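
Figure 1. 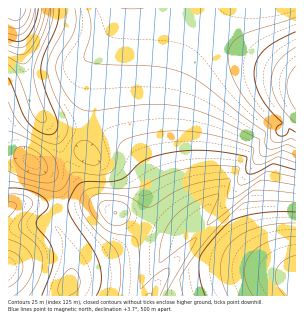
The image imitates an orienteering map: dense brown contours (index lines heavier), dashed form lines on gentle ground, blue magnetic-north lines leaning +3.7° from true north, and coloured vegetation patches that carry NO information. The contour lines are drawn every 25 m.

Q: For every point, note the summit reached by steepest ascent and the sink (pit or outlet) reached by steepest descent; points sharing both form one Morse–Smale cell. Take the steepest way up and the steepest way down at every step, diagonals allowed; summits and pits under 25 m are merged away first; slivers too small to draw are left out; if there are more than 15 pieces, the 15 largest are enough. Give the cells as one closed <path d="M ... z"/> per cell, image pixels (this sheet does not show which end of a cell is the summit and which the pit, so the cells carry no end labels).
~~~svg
<path d="M183 8l-64 0-4 18-7 12-12 15-5 17-2 48-4 22 1 12 9 7 27 4 9 5 11 12 5 14 1 16-4 14 36 15-28 32-16 25 160 0 0-218-72-38z"/><path d="M119 8l-103 0 3 32 11 49 9 24 16 23 9 20 13-4 9 0-1-12 4-22 1-35 3-21 3-9 12-15 7-12z"/><path d="M35 204l-13 0-14 4 0 88 56 0 7-18 1-17-5-17-12-18 3-18z"/><path d="M296 8l-112 0 40 32 72 38z"/><path d="M146 224l-21 22-48 24-4 4-9 22 72 0 16-25 28-32z"/><path d="M15 8l-7 0 0 144 13 3 12 8 9 3 22-10-9-20-16-23-9-24-11-49z"/><path d="M94 204l-36 4-3 18 9 10 6 14 1 28 6-8 9-6 39-18 12-10 7-12-40-17z"/><path d="M84 152l-7 0-13 5 18 31 13 13 15 9 33 13 4-8 1-16-4-14-6-9-14-12-26-4z"/><path d="M12 153l-4 0 0 54 14-3 13 0 23 4 0-17-6-13-26-21z"/><path d="M64 157l-19 8-9 0 10 7 8 10 4 12 0 13 7 1 24-4 15 3-22-19z"/>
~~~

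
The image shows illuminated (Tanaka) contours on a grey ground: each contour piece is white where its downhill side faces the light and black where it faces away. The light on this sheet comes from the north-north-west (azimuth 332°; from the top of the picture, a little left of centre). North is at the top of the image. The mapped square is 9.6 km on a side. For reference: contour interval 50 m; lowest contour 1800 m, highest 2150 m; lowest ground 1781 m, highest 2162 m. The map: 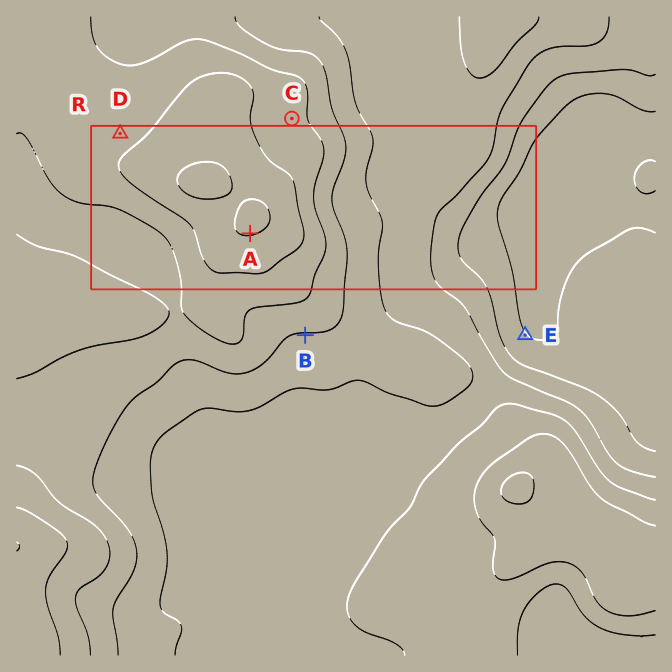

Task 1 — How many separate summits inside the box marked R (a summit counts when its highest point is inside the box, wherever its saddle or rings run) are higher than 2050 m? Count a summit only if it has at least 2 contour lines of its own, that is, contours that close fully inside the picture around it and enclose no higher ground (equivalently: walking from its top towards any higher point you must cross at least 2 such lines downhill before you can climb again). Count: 1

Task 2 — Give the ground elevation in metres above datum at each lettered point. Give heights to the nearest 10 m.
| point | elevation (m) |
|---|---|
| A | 2150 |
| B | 2000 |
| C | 2060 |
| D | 2070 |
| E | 1800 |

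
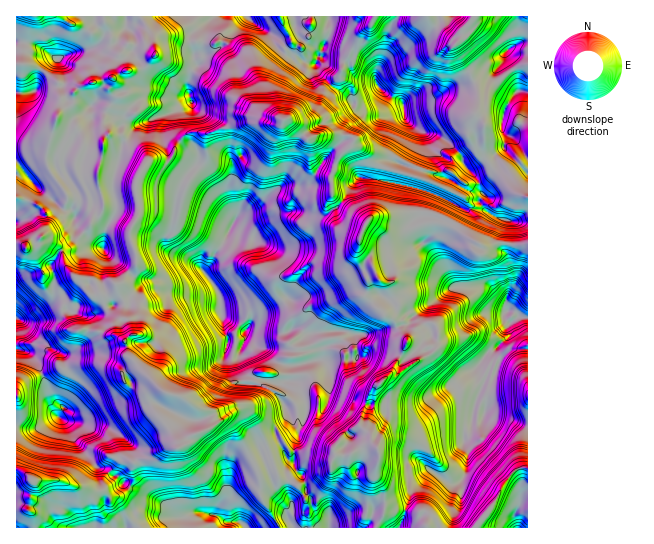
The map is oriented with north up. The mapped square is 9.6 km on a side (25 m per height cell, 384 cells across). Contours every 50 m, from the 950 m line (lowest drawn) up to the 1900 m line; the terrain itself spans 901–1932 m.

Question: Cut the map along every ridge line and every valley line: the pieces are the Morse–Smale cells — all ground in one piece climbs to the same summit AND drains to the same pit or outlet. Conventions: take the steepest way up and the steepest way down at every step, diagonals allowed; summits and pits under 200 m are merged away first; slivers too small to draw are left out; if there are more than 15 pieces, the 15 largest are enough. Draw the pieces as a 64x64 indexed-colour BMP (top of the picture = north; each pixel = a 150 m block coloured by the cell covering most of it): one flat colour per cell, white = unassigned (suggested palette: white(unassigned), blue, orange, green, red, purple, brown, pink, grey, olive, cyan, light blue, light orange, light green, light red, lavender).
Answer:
<image width="64" height="64" href="data:image/bmp;base64,Qk12CAAAAAAAAHYAAAAoAAAAQAAAAEAAAAABAAQAAAAAAAAIAAATCwAAEwsAABAAAAAAAAAA////ALR3HwAOf/8ALKAsACgn1gC9Z5QAS1aMAMJ34wB/f38AIr28AM++FwDox64AeLv/AIrfmACWmP8A1bDFAP/////////wAAAAAAAAmZkAAAAAAAABEbu7u7u7AAAA/////////wAAAJAACZmZmZkAAAAAAAARG7u7u7uwAAAP///////wAAAJmZmZmZmZmQAAAAAAABEbu7u7u7AAAAD///////AAAJmZmZmZmZmZAAAAAAAAERu7u7u7uwAAAP///////wCZmZmZmZmZmZkAAAAAAAARG7u7u7u7AAAA///wAA//mZmZmZmZmZmZmQAAAAAAABERu7u7u7uwAAAAAAAADwAJmZmZmZmZmZmVUCIAAAABEREbsRG7u7sAAAAAAAAHAAmZmZmZmZmZmVVSIiAAEREREREREbu7u7AAAAAAB3dweZmZmZmZmZmZVdIiIgARERERERERu7u7uwAAAAAHd3d3d5mZmZmZmZlV0iIiERERERERERG7u7u7AAAAAHd3d3d3dwmZmZmZlV3SIiIREREREREREbu7u7sAAAAHd3d3d3d3AJmZmZmVXdIiIiERERERERERu7u7uwAAAAd3d3d3d3AAAJmZmVVd0iIiIhEREREREREbu7u7AAAAd3d3d3d3AAAAVZmZVVXdIiIiIRERERERERu7uwAAAAB3d3d3d3AAAABVWZVVVd0iIiIhERERERERG7AAAAAAB3d3d3d3cAAAVVVVVVVV3SIiIiIRERERERERAAAAAAAHd3d3d3dwAFVVVVVVVVXdIiIiIhEREREREREAAAAAAAd3d3d3d3dVVVVVVVVVVdIiIiIiIREREREREQAAAAAAB3d3d3cABVVVVVVV3d3d0iIiIiIiEREREREREAAAAAAAd3d3dwBVVVVVVVXd3d3SIiIiIiIhEREREREAAAAAAAB3d3d3dVVVVVVVVd3d3d0iIiIiIiEREREREQAAAAAAAHd3d3dVVVVVVVVV3d3d3d3d3dIiIhEREREREAAAAAB3d3d3d1VVVVVVVVXd3d3d3d3d0iIiIRERERERAAAAd3d3d3d1VVVVVVVV3d3d3d3d3d0iIiIhEREREREQAAB3d3d3d1VVVVVVVVXd3dIi3SIt0iIiIhERERERERAAB3d3d3d3VVVVVVVVVdIiIiIiIiIiIiIiEREREREREAB3d3d3d3dVVVVVVVVVIiIiIiIiIiIiIhEREREREREQAXd3d3d3dVVVVVVVVVUiIiIiIiIiIiIhERERERERERERd3d3d3d1VVVVVVVVVSIiIiIiIiIiIhERERERERERERF3d3d3cMxVVVVVVVVSIiIiIiIiIiIiEREREREREREREXd3d3cAzMVVVVVVVVIiIiIiIiIiIiIRERERERERERERd3d3fMzMzFVVVVVVIiIiIiIiIiIiIiERERERERERERF3d3fMzMzMxVVVVVgiIiIiIiIiIiIiIREREREREREREXd3d8zMzMzFVVVViIIiIiIiIiIiIiIRERERERERERERd3d3zMzMzMVVVViIgiIiIiIiIiIiIRERERERERERERHMd3zMzEzMVVVViIiIIiIiIiIiIiIhEREREREREe4R4czMzMzETMxVVViIiIgiIiIiIiIiIiERERERERHu7u7uzMzMzERMzFVVVYiIiIIiIiIiIiIiIRERERERHu7u7u7MzMzERETMxVVViIiIiIiCIiIiIiIuERERERHu7u7jM0TMzMRERMzFVVWIiIiIiIiIKIiCIu7u7u4e7u7u4zMzREzEREREzMVVVYiIiIiIiIiIiIiO7u7u7u7u6qozMzNERERERETMxVVViIiIiIiIiIiIiK7u7u7u7uqqqjMzM0RERERERMzFVVWIiIiIiIiIiIiIqu7u7u6qqqqqMzMzREREREREzMVVVViIiIiIiIiIiIqqru6qqqqqqqozMzNERERERETMzFVVVYiIiIiIiIiIiKqqqqqqqqqqozMzM0REREREREzMVVVVWIiIiIiIiIiIqqqqqqqqqqozMzMwRERERERETMwAAFVYiIiIiIiIiIiqqqqqqqqqqjMzMwBERERERERMwAAAVYiIiIiIiIiIiIiqqqqqqqqjMzMwAEREREREREQAAABoiIiIiIiIiIiIiKqqqqqqqjMzMzAARERERERGZmAABmZmiIiIiIiIqqqqqqqqqqMzMzMzMABEREREREZmZgAGZmZmZoiIiIqqqqqqqqqjMzMzMzMwAERERERERmZmZgZmZmZmZmZmZmqqqqqqqqMzMzMzMzAAREREREREZmZmZmZmZmZmZmZmZqqqqqqqMzMzMzMzMABERERERERmZmZmZmZmZmZmZmZmqqozOqozMzMzMzMzAERERERERGZmZmZmZmZmZmZmZmZqozMzMzMzMzMzMzMwREREREREZmZmZmZmZmZmZmZmZmMzMzMzMzMzMzMzMzNERERERERGZmZmZmZmZmZmZmZmADMzMzMzMzMzMzMzM0REREREREREZmZmZmZmZmZmZmYAAzMzMzMzMzMzMzMzRERERERERERGZmZmZmZmZmZmZgADMzMzMzMzMzMzMzNEREREREREREZmZmZmZmZmZmZmAAAzMzMzMzMzMzMzM0REREREREREZmZmZmZmZmZmZmZgADMzMzMzMzMzMzMzRERERERERERmZmZmZmZmZmZmZmAAAzMzMzMzADMzMzNERERERERERGZmZmZmZmZmZmZmYAAAMzMzMzAAMzMzM0REREREREREZmZmZmZmZmZmZmZgAAADMzMzAAADMzMz"/>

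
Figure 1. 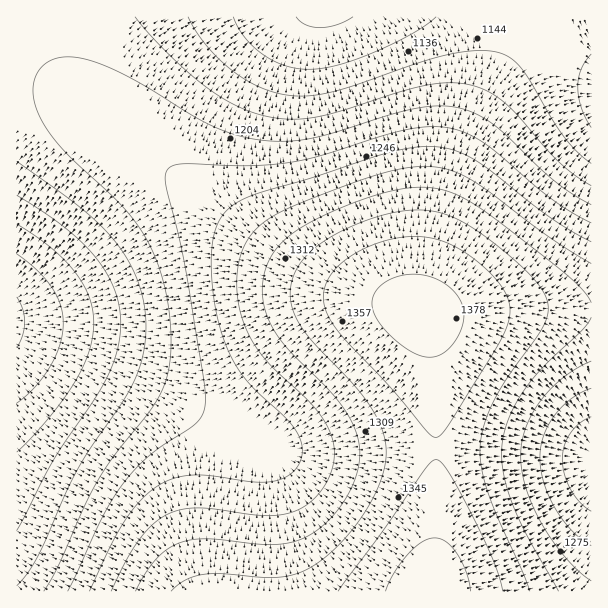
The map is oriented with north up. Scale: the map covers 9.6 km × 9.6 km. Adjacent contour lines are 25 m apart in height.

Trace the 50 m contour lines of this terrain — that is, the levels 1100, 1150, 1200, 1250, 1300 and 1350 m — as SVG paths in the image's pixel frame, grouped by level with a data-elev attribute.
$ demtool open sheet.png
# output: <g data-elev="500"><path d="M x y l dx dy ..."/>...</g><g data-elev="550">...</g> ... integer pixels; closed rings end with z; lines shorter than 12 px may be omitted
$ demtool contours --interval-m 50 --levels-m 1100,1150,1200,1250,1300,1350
<g data-elev="1100"><path d="M17 254l20 16 14 17 9 18 3 18-3 21-10 22-15 21-18 16"/><path d="M353 17l-15 7-18 4-15-4-9-7"/></g><g data-elev="1150"><path d="M17 195l47 32 17 15 14 15 12 16 7 16 5 16 2 18-4 27-10 28-14 23-39 58-37 71"/><path d="M591 163l-15-12-13-16-42-67-9-9-11-6-21-3-28 4-32 8-85 29-24 5-21-1-15-3-15-5-28-16-13-12-13-14-11-15-7-13"/></g><g data-elev="1200"><path d="M591 205l-19-11-18-14-62-56-15-10-16-6-20-2-21 2-27 6-79 24-26 3-25-1-26-5-25-9-21-12-56-34-37-17-17-5-13-1-12 1-10 5-8 9-5 12 1 15 5 15 8 15 13 17 60 58 14 17 11 16 11 23 8 25 5 29 2 28-3 29-8 24-10 16-34 43-17 25-15 28-26 60-14 24"/></g><g data-elev="1250"><path d="M591 546l-10-7-9-8-17-23-11-25-4-25 3-21 11-21 18-18 19-10"/><path d="M591 242l-42-25-73-57-20-9-18-4-24 0-28 6-74 25-54 15-24 11-9 8-6 9-4 10-3 12-1 18 1 21 7 41 9 28 13 23 14 16 31 29 11 13 5 15-2 14-4 7-6 6-8 5-9 2-19 1-42-6-18-1-18 3-17 7-18 15-16 21-14 24-22 46"/></g><g data-elev="1300"><path d="M559 591l-31-54-15-33-10-31-1-15 0-14 7-27 16-28 20-24 38-36 8-12"/><path d="M591 303l-7-12-14-13-70-56-32-21-25-11-14-2-13-1-32 6-45 16-39 19-19 15-12 18-6 21 1 23 6 18 11 17 12 14 40 41 12 15 7 13 6 15 2 15-2 17-6 16-9 17-11 14-14 12-13 9-14 4-16 3-18-1-48-5-15 0-12 3-14 7-11 9-11 15-11 18"/></g><g data-elev="1350"><path d="M503 591l-9-28-20-44-25-47-8-10-4-2-5 1-7 8-41 61-46 61"/><path d="M433 437l4 0 3-1 7-9 51-82 11-24 1-9-1-9-5-13-11-14-16-15-19-13-15-7-15-4-17-1-16 2-17 5-15 6-13 8-11 8-8 10-5 9-3 10 1 11 5 13 12 17 47 49 37 45z"/></g>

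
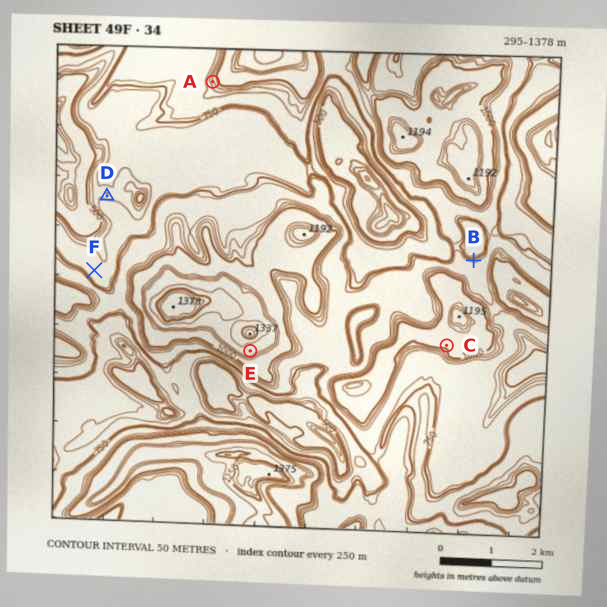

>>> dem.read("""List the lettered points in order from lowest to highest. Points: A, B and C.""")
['B', 'A', 'C']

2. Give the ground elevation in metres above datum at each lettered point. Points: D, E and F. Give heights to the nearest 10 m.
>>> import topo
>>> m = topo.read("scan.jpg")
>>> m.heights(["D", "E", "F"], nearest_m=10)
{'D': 620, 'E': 1190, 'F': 660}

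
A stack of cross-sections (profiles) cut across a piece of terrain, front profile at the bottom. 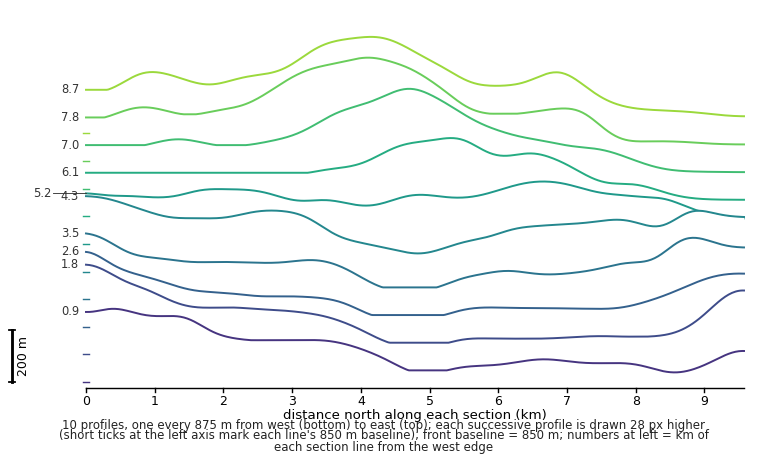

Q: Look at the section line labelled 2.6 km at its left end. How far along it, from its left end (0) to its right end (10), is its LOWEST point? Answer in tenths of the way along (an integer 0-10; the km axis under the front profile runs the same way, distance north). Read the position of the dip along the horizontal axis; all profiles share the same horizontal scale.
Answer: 5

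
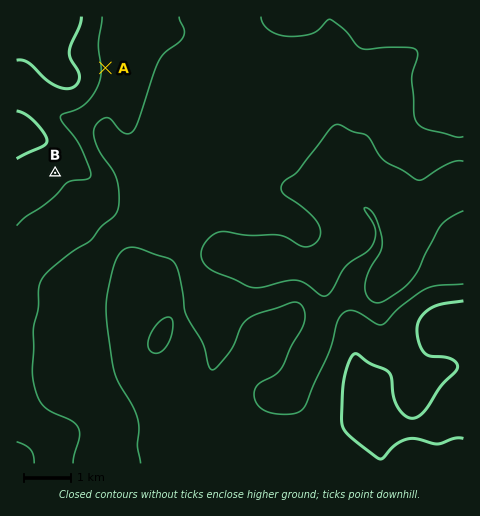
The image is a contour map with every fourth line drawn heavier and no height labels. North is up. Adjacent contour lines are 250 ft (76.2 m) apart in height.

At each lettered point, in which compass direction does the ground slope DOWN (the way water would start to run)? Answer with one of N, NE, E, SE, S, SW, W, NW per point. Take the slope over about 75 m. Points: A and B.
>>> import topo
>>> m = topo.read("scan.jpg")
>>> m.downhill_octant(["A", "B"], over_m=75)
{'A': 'E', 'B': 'SE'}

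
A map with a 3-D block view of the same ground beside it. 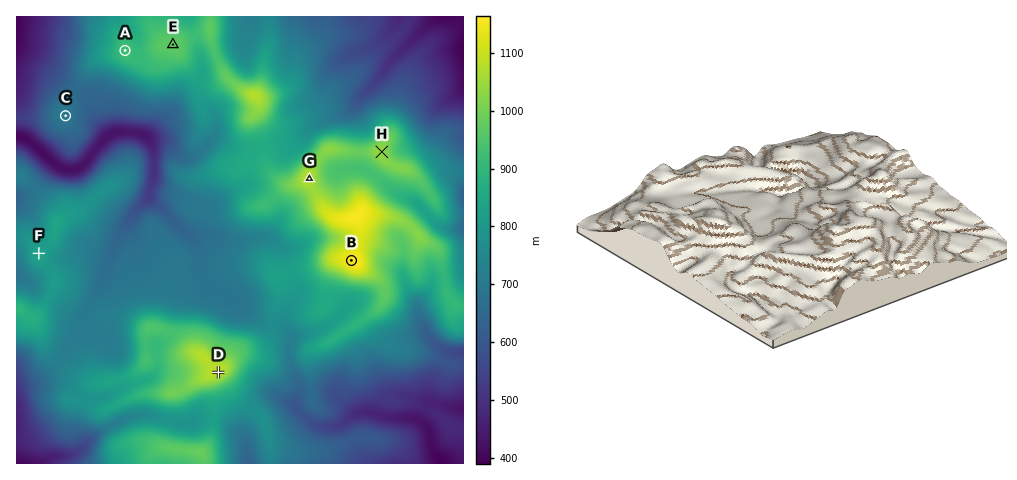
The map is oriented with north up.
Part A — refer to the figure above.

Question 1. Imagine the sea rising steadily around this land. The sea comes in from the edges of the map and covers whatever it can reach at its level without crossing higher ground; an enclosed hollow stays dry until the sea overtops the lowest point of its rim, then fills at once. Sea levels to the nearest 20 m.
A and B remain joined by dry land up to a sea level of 860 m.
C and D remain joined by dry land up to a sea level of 660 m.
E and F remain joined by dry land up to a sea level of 720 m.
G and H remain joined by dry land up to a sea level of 980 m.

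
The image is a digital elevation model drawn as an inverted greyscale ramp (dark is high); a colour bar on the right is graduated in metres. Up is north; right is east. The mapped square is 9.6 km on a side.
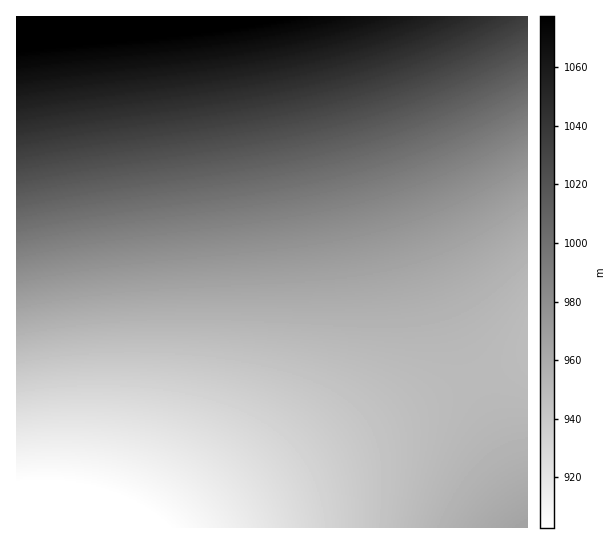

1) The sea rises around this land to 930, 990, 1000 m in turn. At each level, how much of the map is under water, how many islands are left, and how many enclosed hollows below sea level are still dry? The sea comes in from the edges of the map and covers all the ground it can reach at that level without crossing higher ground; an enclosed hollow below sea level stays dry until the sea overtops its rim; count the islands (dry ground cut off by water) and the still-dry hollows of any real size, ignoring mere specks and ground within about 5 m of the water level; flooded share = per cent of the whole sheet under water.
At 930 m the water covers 13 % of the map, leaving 0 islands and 0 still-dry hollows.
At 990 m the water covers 63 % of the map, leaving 0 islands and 0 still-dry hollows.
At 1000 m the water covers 68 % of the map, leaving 0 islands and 0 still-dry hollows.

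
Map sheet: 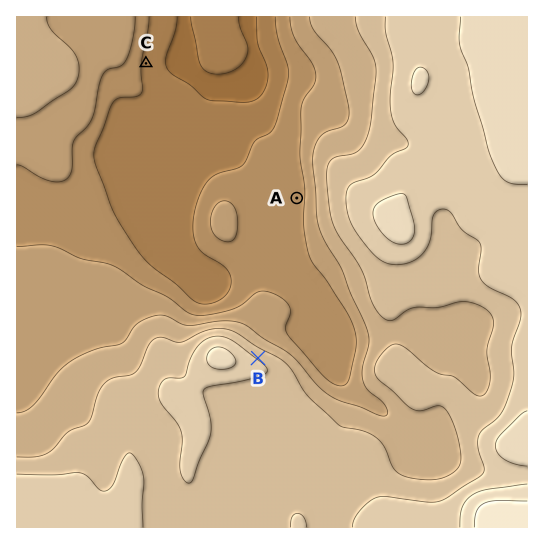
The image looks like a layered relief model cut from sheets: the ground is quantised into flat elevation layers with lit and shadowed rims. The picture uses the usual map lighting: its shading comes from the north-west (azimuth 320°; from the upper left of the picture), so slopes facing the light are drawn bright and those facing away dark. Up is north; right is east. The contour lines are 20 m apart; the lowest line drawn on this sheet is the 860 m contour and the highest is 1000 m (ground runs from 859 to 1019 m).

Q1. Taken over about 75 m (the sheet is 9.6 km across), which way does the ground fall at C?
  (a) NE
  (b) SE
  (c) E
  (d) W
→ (c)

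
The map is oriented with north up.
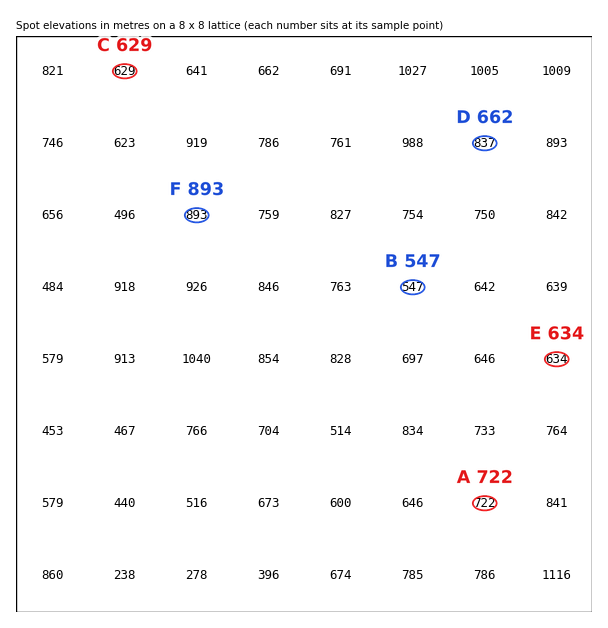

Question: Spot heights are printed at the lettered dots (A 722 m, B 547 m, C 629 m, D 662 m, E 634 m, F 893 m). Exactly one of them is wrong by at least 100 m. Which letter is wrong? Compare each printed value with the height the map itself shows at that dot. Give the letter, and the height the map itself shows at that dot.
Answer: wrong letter D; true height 837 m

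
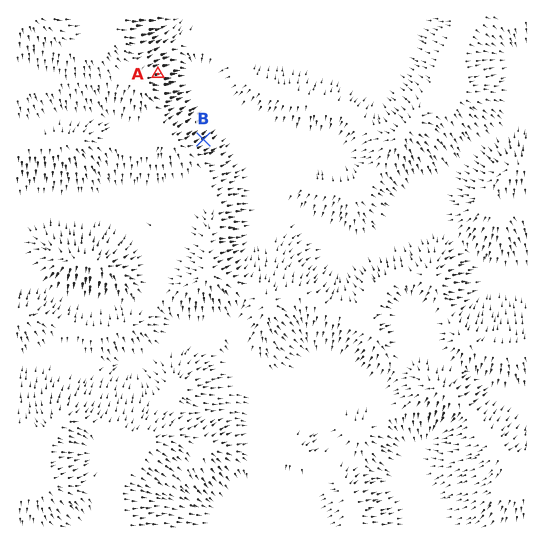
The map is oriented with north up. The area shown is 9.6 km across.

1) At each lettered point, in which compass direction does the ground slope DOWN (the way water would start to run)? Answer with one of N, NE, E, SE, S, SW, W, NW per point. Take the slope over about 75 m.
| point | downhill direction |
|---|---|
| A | E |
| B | NE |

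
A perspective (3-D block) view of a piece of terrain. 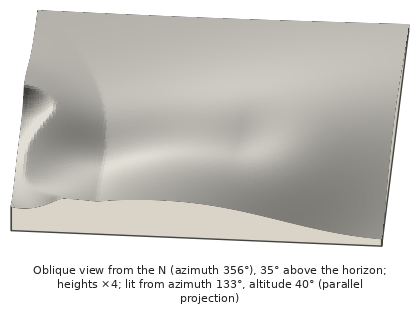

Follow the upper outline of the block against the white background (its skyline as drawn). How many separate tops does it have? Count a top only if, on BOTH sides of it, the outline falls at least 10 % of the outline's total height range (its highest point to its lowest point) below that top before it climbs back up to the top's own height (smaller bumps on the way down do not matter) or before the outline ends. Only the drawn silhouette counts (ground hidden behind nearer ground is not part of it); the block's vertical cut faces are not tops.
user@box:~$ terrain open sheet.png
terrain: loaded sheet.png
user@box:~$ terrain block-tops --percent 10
0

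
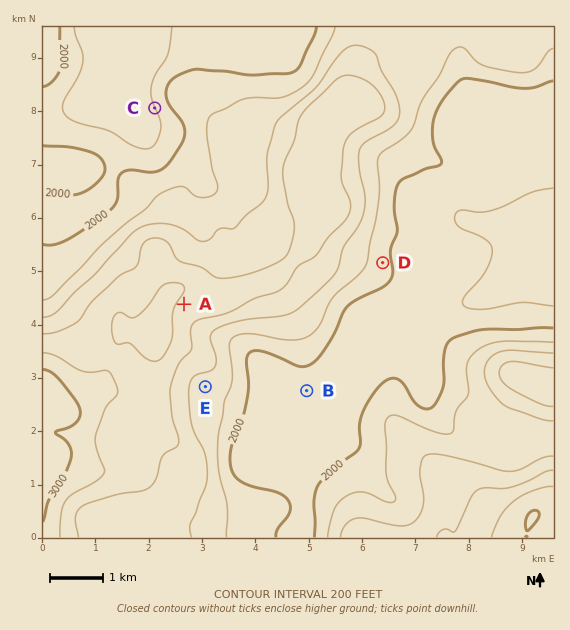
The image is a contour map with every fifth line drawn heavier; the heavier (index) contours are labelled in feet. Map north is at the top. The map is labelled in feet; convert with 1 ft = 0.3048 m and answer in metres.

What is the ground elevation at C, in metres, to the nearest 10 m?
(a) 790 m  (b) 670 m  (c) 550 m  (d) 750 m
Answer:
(c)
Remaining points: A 840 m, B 570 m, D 630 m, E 700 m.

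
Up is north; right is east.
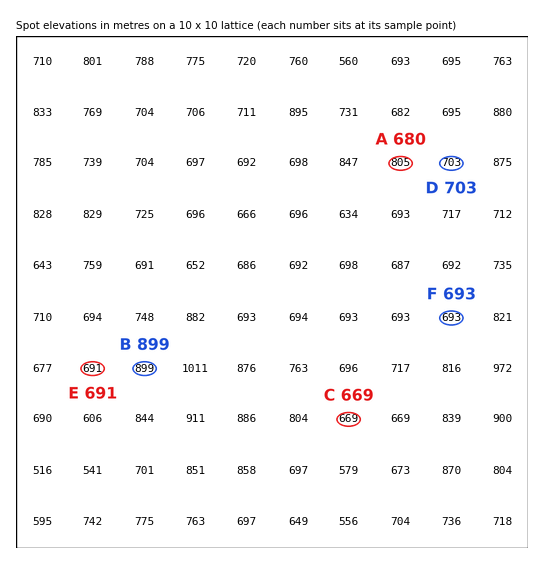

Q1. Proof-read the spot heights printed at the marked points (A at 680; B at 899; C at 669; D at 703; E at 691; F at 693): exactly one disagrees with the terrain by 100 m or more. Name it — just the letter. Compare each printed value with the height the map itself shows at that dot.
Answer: A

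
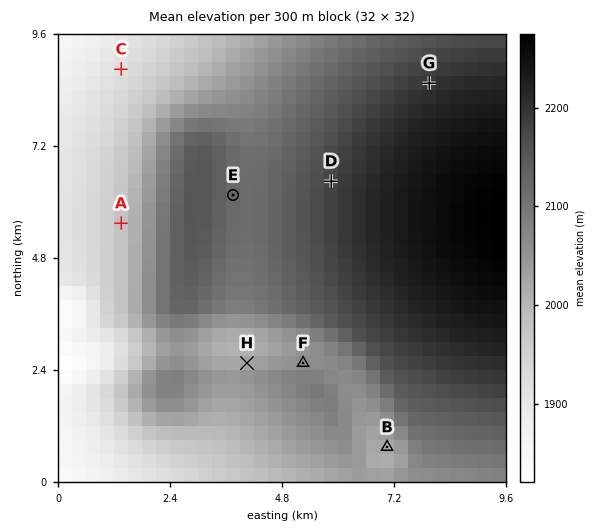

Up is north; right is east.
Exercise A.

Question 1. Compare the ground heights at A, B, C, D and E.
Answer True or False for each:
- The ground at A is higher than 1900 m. True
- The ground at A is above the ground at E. False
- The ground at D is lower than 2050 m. False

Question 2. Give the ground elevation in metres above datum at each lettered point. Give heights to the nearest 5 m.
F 2060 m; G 2195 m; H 2025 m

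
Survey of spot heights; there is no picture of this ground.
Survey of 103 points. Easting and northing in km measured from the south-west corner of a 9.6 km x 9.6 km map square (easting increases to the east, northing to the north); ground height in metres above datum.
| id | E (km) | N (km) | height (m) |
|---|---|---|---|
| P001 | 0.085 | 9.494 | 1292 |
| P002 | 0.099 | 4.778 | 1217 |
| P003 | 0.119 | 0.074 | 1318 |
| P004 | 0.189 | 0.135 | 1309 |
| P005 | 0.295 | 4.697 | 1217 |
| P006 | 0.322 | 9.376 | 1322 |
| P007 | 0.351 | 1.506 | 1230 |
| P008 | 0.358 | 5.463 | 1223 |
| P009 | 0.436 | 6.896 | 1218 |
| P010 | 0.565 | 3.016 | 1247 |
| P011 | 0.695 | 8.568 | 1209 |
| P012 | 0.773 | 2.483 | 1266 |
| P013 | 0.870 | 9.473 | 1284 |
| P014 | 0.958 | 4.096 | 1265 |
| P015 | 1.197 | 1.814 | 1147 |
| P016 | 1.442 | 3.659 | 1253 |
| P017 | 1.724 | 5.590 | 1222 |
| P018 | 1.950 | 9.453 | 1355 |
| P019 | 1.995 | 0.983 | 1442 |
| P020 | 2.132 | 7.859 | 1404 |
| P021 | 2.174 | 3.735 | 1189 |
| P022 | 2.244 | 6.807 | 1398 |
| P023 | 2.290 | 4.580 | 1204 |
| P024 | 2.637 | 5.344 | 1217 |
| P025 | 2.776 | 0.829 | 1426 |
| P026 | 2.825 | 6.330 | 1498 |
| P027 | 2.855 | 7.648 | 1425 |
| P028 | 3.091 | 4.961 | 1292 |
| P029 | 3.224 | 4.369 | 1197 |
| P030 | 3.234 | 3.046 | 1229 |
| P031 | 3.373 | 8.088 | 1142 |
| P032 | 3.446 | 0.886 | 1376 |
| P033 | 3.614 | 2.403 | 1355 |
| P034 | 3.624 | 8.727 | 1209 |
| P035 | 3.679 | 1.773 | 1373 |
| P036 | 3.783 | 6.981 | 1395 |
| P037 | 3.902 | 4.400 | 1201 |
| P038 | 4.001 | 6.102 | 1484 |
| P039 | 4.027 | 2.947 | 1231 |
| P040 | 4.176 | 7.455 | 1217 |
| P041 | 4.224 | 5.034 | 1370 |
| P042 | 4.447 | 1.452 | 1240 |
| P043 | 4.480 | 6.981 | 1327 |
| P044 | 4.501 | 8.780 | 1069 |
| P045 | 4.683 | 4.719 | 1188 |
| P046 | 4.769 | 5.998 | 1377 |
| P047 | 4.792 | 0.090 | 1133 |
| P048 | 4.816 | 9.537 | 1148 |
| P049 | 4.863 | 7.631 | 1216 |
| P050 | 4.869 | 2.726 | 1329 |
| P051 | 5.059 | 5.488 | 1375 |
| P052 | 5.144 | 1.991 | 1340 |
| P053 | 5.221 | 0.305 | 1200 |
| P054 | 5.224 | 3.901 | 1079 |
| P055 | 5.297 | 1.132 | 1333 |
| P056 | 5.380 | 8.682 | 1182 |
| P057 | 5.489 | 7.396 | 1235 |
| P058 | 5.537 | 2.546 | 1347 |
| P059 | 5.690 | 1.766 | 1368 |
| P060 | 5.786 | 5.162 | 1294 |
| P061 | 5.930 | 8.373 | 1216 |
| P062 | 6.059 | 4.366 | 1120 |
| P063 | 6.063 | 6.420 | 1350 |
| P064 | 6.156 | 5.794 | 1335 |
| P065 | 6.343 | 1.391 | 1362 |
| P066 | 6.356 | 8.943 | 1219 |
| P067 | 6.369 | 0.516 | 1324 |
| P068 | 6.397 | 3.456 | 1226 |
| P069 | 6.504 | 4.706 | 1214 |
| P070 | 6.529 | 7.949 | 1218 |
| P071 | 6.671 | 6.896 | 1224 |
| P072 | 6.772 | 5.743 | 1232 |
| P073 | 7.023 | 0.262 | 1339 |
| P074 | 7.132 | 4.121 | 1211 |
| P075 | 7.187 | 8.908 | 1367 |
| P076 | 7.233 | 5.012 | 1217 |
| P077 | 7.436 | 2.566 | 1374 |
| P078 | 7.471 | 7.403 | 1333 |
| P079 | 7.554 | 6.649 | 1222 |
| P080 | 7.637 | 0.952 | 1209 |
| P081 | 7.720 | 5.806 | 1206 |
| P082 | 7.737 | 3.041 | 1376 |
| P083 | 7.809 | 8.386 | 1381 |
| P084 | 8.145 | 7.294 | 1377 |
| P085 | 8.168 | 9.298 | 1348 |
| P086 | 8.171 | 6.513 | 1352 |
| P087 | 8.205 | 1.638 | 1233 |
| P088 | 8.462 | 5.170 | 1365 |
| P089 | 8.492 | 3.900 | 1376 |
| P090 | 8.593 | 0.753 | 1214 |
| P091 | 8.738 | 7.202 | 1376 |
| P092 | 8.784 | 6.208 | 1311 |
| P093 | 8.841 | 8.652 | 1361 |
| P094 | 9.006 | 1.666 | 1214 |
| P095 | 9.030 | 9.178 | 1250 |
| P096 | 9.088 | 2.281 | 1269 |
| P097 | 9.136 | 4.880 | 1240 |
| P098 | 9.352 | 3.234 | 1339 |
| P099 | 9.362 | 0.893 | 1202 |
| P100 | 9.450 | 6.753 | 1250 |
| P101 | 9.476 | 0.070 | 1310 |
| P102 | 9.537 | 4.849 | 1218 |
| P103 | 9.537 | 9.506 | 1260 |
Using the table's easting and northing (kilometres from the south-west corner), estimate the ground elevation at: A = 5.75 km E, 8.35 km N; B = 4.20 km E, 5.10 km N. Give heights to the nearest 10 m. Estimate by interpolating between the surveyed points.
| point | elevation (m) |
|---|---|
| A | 1210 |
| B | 1380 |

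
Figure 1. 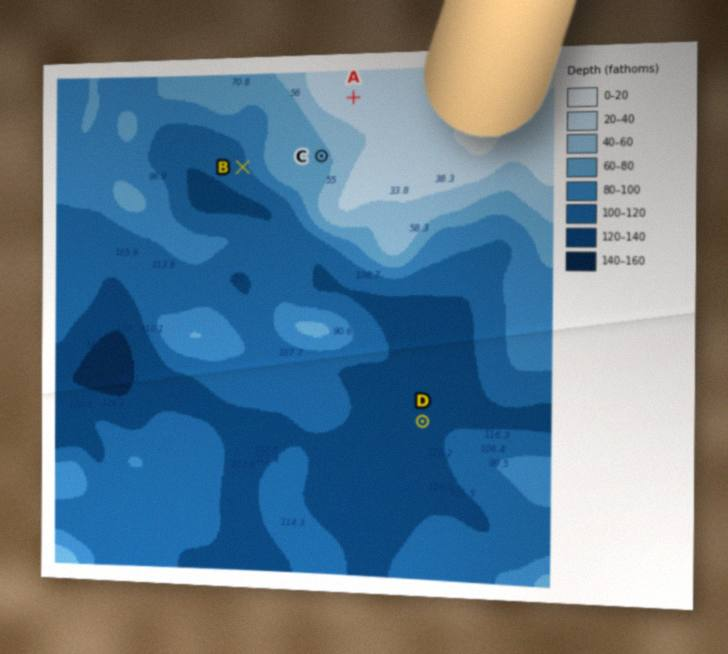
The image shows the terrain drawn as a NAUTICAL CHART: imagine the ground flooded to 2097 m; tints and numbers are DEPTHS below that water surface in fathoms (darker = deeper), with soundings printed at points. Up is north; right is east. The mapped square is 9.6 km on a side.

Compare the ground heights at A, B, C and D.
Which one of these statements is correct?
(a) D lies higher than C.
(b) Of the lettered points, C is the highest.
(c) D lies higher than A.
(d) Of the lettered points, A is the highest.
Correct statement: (d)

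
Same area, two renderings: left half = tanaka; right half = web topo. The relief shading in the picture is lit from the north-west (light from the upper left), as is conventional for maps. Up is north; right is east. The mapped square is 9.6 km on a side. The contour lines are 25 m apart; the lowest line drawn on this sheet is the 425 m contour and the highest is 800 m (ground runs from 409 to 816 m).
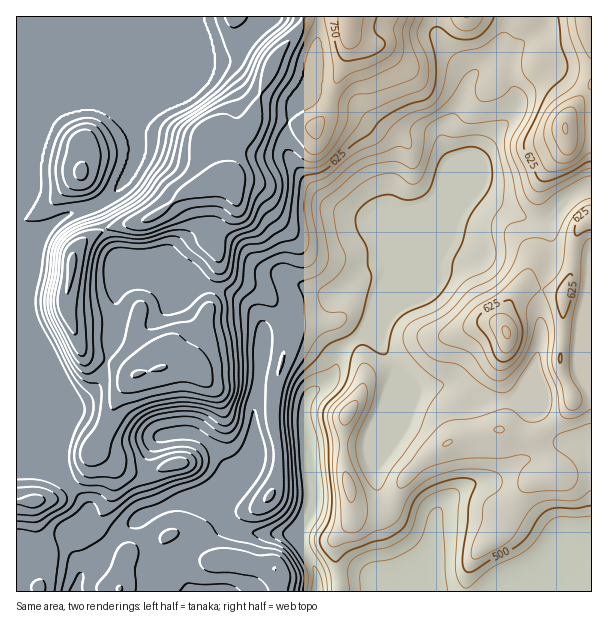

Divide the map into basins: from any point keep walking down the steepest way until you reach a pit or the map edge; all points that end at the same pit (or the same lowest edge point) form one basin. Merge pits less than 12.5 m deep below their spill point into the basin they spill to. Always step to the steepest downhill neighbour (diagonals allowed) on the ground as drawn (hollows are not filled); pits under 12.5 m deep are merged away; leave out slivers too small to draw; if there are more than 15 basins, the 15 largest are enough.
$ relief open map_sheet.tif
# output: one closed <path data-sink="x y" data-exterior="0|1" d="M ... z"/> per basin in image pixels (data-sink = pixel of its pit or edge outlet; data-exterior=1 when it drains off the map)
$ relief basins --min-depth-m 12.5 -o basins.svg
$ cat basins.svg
<path data-sink="317 591" data-exterior="1" d="M591 16l-575 1 1 575 21-1 8-27 0-15 4-3 15-6 10-2 17-10 9 4 25 24 12 0 17 4 8-20 11-6 6 2 20 20 9 4 28 0 14 5 22 3 5 10 1 14 60 0-5-49 2-4 13-14 3-6 0-9 8 2 27-1 4-4 12-27 11-12 15-14 26-15 36-9 13 0 32 9 8 11 10 25 38-5z"/><path data-sink="428 591" data-exterior="1" d="M504 430l-13 0-32 8-30 16-26 26-12 27-4 4-27 1-7-2-1 9-3 6-13 14-2 4 6 48 125 1 1-14 6-18 6-9 20-17 10-24 12-18 11-11 22-5-1-11-16-26z"/><path data-sink="557 591" data-exterior="1" d="M591 470l-37 5-23 6-11 11-12 18-10 24-13 10-13 16-6 18 0 13 125 1z"/><path data-sink="221 591" data-exterior="1" d="M174 534l-11 6-8 20-17-4-12 1-5 19-1 16 158-1 0-13-5-10-22-3-14-5-28 0-9-4-20-20z"/><path data-sink="75 591" data-exterior="1" d="M95 528l-20 10-19 4-10 7 0 15-8 23 1 5 81-1 6-37z"/>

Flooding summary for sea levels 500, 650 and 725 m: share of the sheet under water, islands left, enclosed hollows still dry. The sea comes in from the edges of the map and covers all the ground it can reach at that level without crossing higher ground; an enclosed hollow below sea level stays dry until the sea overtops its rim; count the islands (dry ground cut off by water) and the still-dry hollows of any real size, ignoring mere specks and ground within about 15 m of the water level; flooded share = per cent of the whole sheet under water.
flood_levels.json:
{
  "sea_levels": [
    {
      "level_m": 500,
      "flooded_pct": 13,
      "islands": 0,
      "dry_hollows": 0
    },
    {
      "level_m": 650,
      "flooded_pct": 74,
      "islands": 2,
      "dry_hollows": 0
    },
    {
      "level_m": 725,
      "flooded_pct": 91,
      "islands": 1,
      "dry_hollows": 0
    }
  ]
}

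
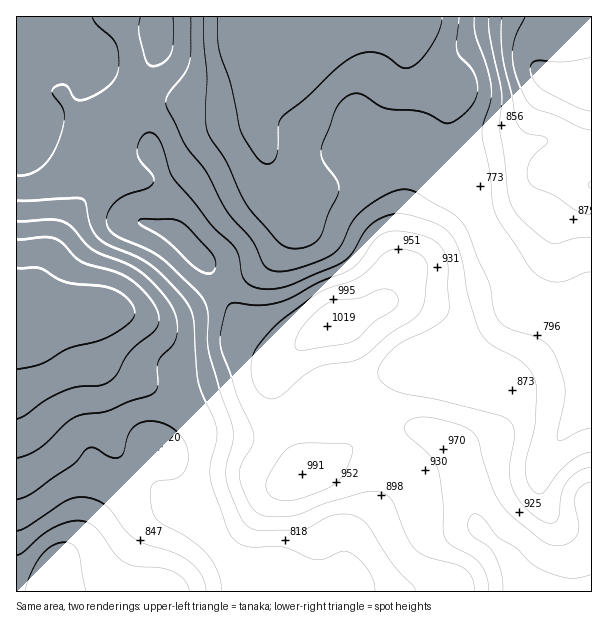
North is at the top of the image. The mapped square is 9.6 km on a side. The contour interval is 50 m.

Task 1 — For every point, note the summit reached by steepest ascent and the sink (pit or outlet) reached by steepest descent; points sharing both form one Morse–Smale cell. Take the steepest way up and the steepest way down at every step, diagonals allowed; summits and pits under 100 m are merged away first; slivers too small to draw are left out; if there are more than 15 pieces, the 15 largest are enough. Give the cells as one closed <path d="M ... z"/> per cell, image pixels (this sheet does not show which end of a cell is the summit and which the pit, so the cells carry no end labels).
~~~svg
<path d="M159 16l-143 1 0 318 14-3 12-8 20-6 27-4 11 37 13 16 60 31 19 16 8 14 4 12-5 31 3 33 26 62 3 26 294 0-19-37-28-27-10-40-14-36 1-4 25-8 16-11 6-9 6-16 3-15-3-8-31-21-33-42-21-12-16-5-20 0-28 13-23 6-28 18-21 20-11 0-26-17-42-75-28-30-12-9-2-41-4-15-12-22 0-11-14-48 2-16 19-20 3-6z"/><path d="M395 16l-234 0-1 32-3 6-19 20-2 16 14 48 0 11 12 22 4 15 2 41 12 9 28 30 42 75 13 9 18 10 6-2 21-20 22-14 29-10 28-13 20 0 12 3 25 14 28 36 31 22 5 5 3 8-6 24-9 16-16 11-26 9 14 39 10 40 28 27 21 37 64 0 1-292-13 0-27 6-12-4-20-12-27-42-45-93-4-18 6-32 0-16-22-10-13-11-5-9-4-32z"/><path d="M89 314l-11 0-27 6-9 4-12 8-14 4 0 255 214 1 0-16-2-10-26-62-3-33 5-31-5-15-7-11-15-12-64-35-13-16z"/><path d="M591 16l-195 1 10 10 4 32 5 9 13 11 22 10 0 16-6 36 12 32 7 10 30 65 31 46 16 8 12 4 40-7z"/>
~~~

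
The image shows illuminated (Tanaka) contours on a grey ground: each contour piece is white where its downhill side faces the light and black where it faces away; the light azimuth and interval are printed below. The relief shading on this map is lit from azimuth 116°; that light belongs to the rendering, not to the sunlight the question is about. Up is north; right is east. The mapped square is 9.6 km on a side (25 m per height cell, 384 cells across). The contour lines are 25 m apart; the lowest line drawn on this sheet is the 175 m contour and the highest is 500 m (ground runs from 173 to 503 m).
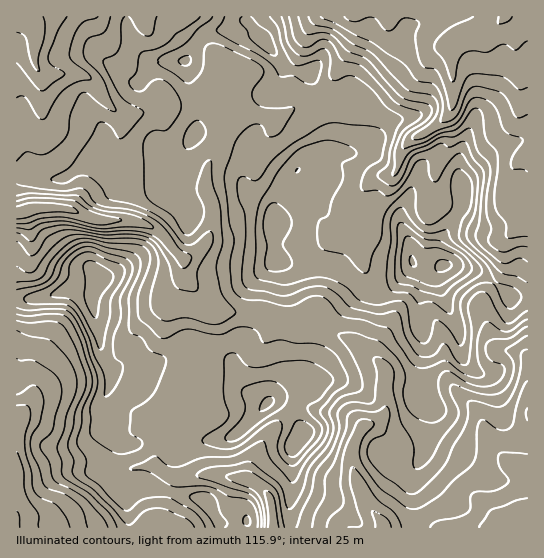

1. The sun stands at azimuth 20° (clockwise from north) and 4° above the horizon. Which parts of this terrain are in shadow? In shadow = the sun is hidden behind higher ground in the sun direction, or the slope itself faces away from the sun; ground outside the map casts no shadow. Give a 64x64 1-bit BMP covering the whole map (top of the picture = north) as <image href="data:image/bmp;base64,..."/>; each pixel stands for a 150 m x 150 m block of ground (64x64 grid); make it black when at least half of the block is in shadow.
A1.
<image width="64" height="64" href="data:image/bmp;base64,Qk0+AgAAAAAAAD4AAAAoAAAAQAAAAEAAAAABAAEAAAAAAAACAAATCwAAEwsAAAIAAAAAAAAA////AAAAAAD//f+BwA+AAP/9/wHAH8IA//3/AcAfwAD/+f4DwD/AEP/wgAPAP8Ag/+AA/8A/gAD/wAP/4D8AAPIMH//8PgAA/78T/Pw4AAf//wH+/mAAB8BwAP4MYAAA+CAADwB4wGD+AAAHgH/g4P4AAAOAf/Hw/wAAAYH/4fD/gAAAB/+D+P+AAAAB/4f4/8AAAADfz/j/4AAAAB/v4P/gAAAAH/+A/+AAAAAf/wD/4AAAAD//Hv/AAAAAf+Y//8AAAAD/7j//wAAAB//+P//AAA////4//4AAP////D//gAA////8/D8AAD//+//4AAAAP//D//AAAAAP/4P/4AAAAAP/AefAAAAAAYABgAAAABwAAAAAAAAAHAAAAAAAAAA+AAAAAAAAAHxBAAMAAAA/+GAAAAAA///wQAAAAAD//+BAAAAAAP//4GAAAAAA/8AAQAAAAAD/wAAAAAAAAACAAAAAAAAAAAAAAAAMAAAAAAAAAAwAAAAAAAAAAAAAAAAAAAAAAAAAAAAAAADAAAAAAAAAAOAAAAAAAAAAcAAADgAAAAAAAAAfcAIAAAAAAB94ABAAAAAAPngAGAAAAAB4eB4YAAAAD/B8PwAAAAAf4Hh/gAAAAAHAAP+AAAAAAAAA/wAAAAAAAAD8AAAAAAAAAPAAAAAAAAAAAAAAA8AAAAAAAAAAAA=="/>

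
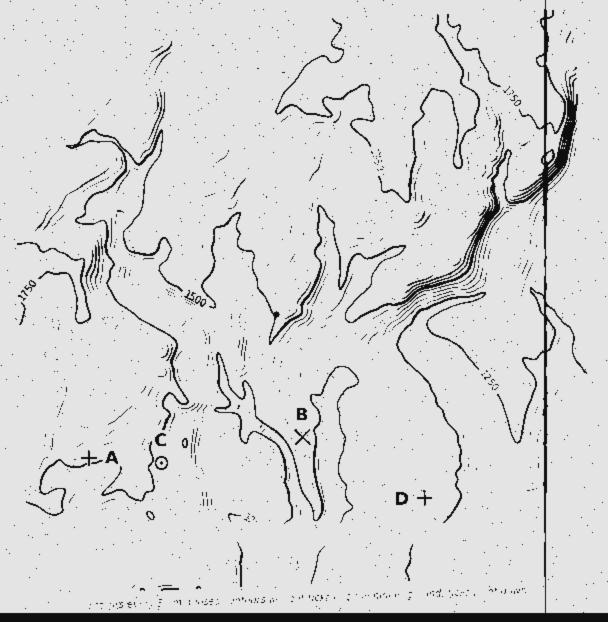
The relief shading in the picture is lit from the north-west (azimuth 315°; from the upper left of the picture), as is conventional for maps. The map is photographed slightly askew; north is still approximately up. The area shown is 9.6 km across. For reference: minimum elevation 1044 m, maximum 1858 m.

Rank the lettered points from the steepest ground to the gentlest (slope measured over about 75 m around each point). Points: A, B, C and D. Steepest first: B A C D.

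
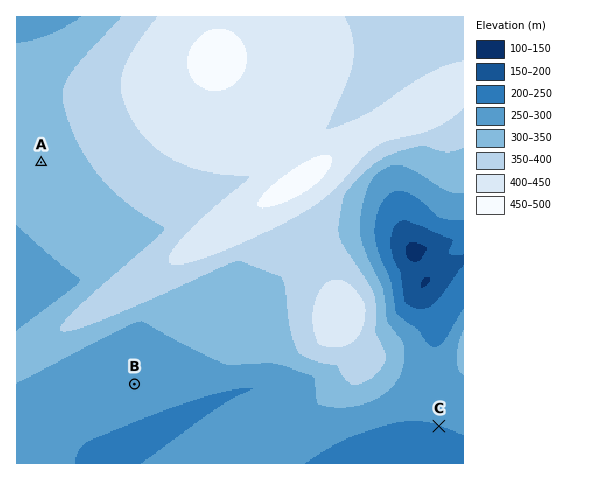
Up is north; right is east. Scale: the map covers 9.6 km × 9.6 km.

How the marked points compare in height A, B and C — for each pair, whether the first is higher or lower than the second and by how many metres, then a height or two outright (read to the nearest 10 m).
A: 70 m higher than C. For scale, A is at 320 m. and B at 280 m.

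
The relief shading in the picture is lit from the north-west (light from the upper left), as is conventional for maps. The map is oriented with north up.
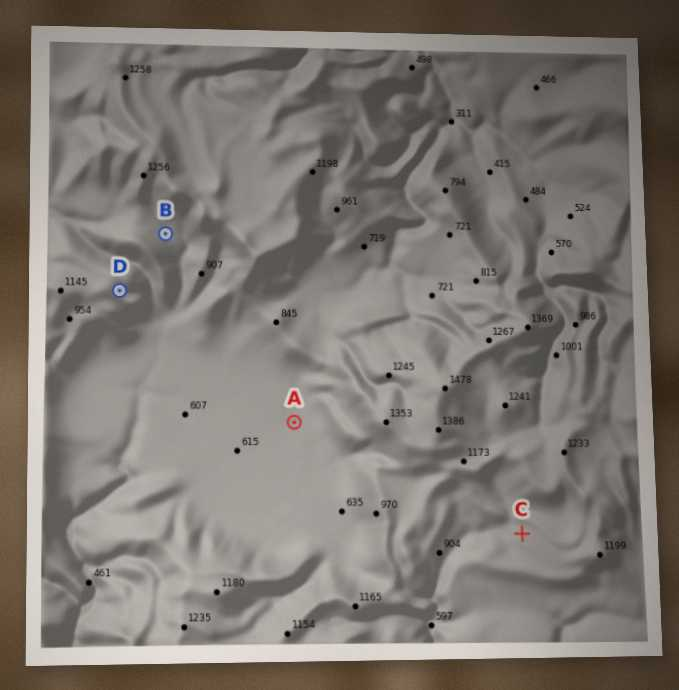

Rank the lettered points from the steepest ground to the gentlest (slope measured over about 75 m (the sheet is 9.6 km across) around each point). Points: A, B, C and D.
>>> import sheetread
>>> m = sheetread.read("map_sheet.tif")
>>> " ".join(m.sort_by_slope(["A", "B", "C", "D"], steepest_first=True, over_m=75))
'D B C A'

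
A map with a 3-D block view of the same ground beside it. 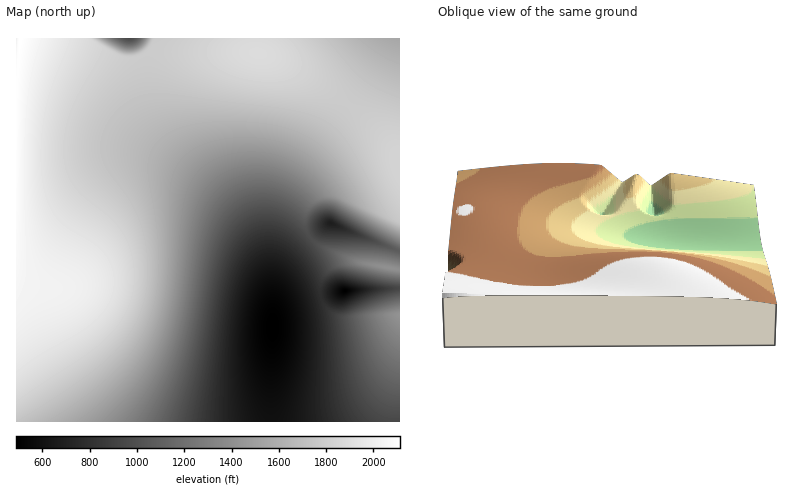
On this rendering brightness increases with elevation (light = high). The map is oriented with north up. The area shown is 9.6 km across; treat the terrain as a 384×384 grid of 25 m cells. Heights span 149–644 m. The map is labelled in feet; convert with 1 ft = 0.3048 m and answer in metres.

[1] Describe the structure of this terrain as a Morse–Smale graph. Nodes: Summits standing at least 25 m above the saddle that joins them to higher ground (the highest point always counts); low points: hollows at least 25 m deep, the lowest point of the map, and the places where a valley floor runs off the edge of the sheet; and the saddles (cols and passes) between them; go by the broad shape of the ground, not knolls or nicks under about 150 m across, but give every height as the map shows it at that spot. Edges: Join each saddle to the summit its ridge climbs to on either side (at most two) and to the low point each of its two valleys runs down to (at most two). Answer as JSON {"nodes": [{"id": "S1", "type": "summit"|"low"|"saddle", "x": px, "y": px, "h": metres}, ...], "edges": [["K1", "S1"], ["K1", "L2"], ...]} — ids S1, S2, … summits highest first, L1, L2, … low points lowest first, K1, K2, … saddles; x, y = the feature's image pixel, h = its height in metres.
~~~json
{"nodes": [
{"id": "S1", "type": "summit", "x": 20, "y": 40, "h": 644},
{"id": "S2", "type": "summit", "x": 258, "y": 54, "h": 575},
{"id": "S3", "type": "summit", "x": 400, "y": 316, "h": 434},
{"id": "S4", "type": "summit", "x": 390, "y": 268, "h": 428},
{"id": "L1", "type": "low", "x": 272, "y": 326, "h": 149},
{"id": "L2", "type": "low", "x": 344, "y": 290, "h": 150},
{"id": "L3", "type": "low", "x": 330, "y": 224, "h": 207},
{"id": "L4", "type": "low", "x": 128, "y": 38, "h": 293},
{"id": "L5", "type": "low", "x": 398, "y": 38, "h": 473},
{"id": "K1", "type": "saddle", "x": 142, "y": 58, "h": 543},
{"id": "K2", "type": "saddle", "x": 348, "y": 104, "h": 542},
{"id": "K3", "type": "saddle", "x": 312, "y": 238, "h": 298},
{"id": "K4", "type": "saddle", "x": 320, "y": 298, "h": 239}],
"edges": [["K1", "S1"], ["K1", "S2"], ["K1", "L1"], ["K1", "L4"], ["K2", "S1"], ["K2", "S2"], ["K2", "L1"], ["K2", "L5"], ["K3", "S1"], ["K3", "S4"], ["K3", "L1"], ["K3", "L3"], ["K4", "S3"], ["K4", "S4"], ["K4", "L1"], ["K4", "L2"]]}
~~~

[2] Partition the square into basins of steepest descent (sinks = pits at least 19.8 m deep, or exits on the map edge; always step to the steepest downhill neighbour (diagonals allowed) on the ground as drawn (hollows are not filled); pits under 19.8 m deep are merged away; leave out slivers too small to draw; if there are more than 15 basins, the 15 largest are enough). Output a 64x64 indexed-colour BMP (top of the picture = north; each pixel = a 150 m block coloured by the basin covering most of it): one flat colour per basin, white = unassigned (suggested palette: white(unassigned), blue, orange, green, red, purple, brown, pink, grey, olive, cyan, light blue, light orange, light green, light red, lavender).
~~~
<image width="64" height="64" href="data:image/bmp;base64,Qk12CAAAAAAAAHYAAAAoAAAAQAAAAEAAAAABAAQAAAAAAAAIAAATCwAAEwsAABAAAAAAAAAA////ALR3HwAOf/8ALKAsACgn1gC9Z5QAS1aMAMJ34wB/f38AIr28AM++FwDox64AeLv/AIrfmACWmP8A1bDFABERERERERERERERERERERERERERERERERERERERERERERERERERERERERERERERERERERERERERERERERERERERERERERERERERERERERERERERERERERERERERERERERERERERERERERERERERERERERERERERERERERERERERERERERERERERERERERERERERERERERERERERERERERERERERERERERERERERERERERERERERERERERERERERERERERERERERERERERERERERERERERERERERERERERERERERERERERERERERERERERERERERERERERERERERERERERERERERERERERERERERERERERERERERERERERERERERERERERERERERERERERERERERERERERERERERERERERERERERERERERERERERERERERERERERERERERERERERERERERERERERERERERERERERERERERERERERERERERERERERERERERERERERERERERERERERERERERERERERERERERERERERERERERERERERERERERERERERERERERERERERERERERERERERERERERERERERERERERERERERERERERERERERERERERERERERERERERERERERERERERERERERERERERERERERERERERERERERERERERERERERERERERERERERERERERERERERERERERERERERERFERBERERERERERERERERERERERERERERERERERERERREREREREERERERERERERERERERERERERERERERERERREREREREQRERERERERERERERERERERERERERERERERFERERERERBEREREREREREREREREREREREREREREREREUREREREREERERERERERERERERERERERERERERERERERREREREREQRERERERERERERERERERERERERERERERERFERERERERBEREREREREREREREREREREREREREREREREUREREREREERERERERERERERERERERERERERERERERERFEREREREMRERERERERERERERERERERERERERERERERERFERDMzMxERERERERERERERERERERERERERERERERERERMzMzMzERERERERERERERERERERERERERERERERERETMzMzMzMREREREREREREREREREREREREREREREREREzMzMzMzMxERERERERERERERERERERERERERERERERMzMzMzMzMzEREREREREREREREREREREREREREREREREzMzMzMzMzMREREREREREREREREREREREREREREREREzMzMzMzMzMxERERERERERERERERERERERERERERERETMzMzMzMzMzERERERERERERERERERERERERERERERERMzMzMzMzMzMRERERERERERERERERERERERERERERERETMzMzMzMzMxERERERERERERERERERERERERERERERERMzMzMzMzMzERERERERERERERERERERERERERERERERETMzMzMzMzMREREREREREREREREREREREREREREREREREzMzMzMzMxERERERERERERERERERERERERERERERERERMzMzMzMzERERERERERERERERERERERERERERERERERETMzMzMzMRERERERERERERERERERERERERERERERERERETMzMzMxEREREREREREREREREREREREREREREREREREREzMzMzEREREREREREREREREREREREREREREREREREREREzMzMRERERERERERERERERERERERERERERERERERERERERERERERERERERERERERERERERERERERERERERERERERESERERERERERERERERERERERERERERERERERERERERESIRERERERERERERERERERERERERERERERERERERERESIhERERERERERERERERERERERERERERERERERERERERIiERERERERERERERERERERERERERERERERERERERESIiIRERERERERERERERERERERERERERERERERERERESIiIhERERERERERERERERERERERERERERERERERERESIiIiERERERERERERERERERERERERERERERERERERESIiIiIRERERERERERERERERERERERERERERERERERESIiIiIhEREREREREREREREREREREREREREREREREREiIiIiIiEREREREREREREREREREREREREREREREREREiIiIiIiIRERERERERERERERERERERERERERERERERIiIiIiIiIhERERERERERERERERERERERERERERERERIiIiIiIiIiERERERERERERERERERERERERERERERESIiIiIiIiIiIREREREREREREREREREREREREREREREiIiIiIiIiIiIhEREREREREREVURERERERERERERERIiIiIiIiIiIiIiERERERERERVVVVUREREREREREREiIiIiIiIiIiIiIiIRERERERFVVVVVVVVVVVVVVVVVVSIiIiIiIiIiIiIiIhEREREVVVVVVVVVVVVVVVVVVVVVIiIiIiIiIiIiIiIi"/>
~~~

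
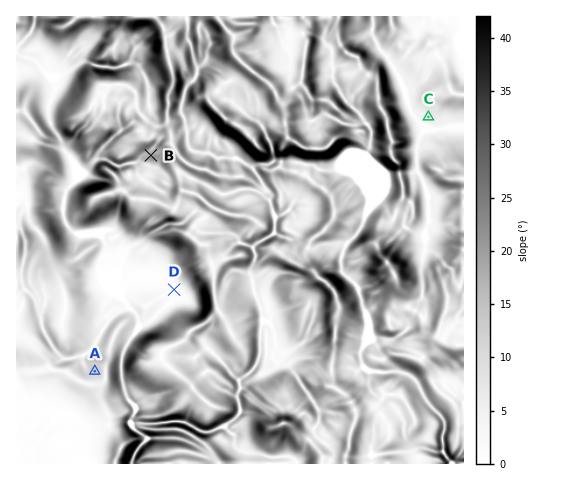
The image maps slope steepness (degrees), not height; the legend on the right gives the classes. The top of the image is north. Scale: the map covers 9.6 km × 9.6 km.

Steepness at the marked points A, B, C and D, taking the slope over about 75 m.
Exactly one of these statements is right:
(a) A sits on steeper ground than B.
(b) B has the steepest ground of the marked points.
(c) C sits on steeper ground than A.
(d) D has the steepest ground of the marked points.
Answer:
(b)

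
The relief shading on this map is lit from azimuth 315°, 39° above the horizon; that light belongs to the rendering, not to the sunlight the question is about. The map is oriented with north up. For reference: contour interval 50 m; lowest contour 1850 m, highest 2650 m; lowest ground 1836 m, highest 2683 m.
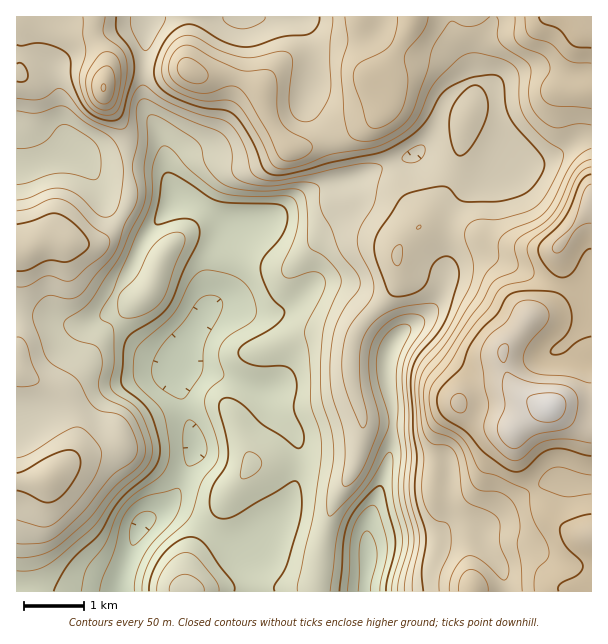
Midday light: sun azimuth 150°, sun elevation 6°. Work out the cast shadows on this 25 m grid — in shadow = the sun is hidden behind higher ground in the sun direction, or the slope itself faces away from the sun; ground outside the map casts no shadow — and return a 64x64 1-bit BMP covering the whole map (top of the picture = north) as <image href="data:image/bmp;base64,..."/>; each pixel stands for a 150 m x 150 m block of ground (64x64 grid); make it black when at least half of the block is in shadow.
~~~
<image width="64" height="64" href="data:image/bmp;base64,Qk0+AgAAAAAAAD4AAAAoAAAAQAAAAEAAAAABAAEAAAAAAAACAAATCwAAEwsAAAIAAAAAAAAA////AAAAAAAAD4AAAfnAgAAPwAcB+eHwAA/gBwH/8fAAD+AHA//x8AAP8AeD/+AAAB/wB4P/wAAAH/AHw/+CAAAf8AfD/wIHAA/wB8P8AA8AD/gDw/gADwAH/APj+AAPAAF+AeH8AAwAAD8B8fxACPAAPwH4/EAA+AA/gfj8QAD8AD8B+PgAAP4APwH4+AAA/gA+AfD4AAD8ABwB4PwOAPgwGACA/A4AwHgAAAD+DgAAfA8AwP8ccAB4HwHg/4j8AAAeAeD/wf8AAB4B8P/B/wAAHAHw/8H+AAAeAPH/8PgAAB/g+f/8YAAAB/j5//4AAAAP//n//gAAAAf//f//AAAAB/P////AAAAHw////+AADAAB////4AAOAAH////gAA4AAP///8AADgAYb5//gAAHAB4PH/8AAAeAPw+f//DAA8A/D8//+OBD4D+P7//88GHwH4////z4YeAPh////v5wwAOD///+/iAAAAf////+AAAAB/////wAAAAD////+AAAAAB////wAAAAAD+//8AAAAAAHz//AAAAAQAGP/4AAAADgAA//AAAAAPAAB/4AAAAAeAAH/AAAAAAcAAfwAGAAABwAB/AA8AAAHgAD+ADwYAwOAAP4AfD4fA+AAPAB+P/+D8AAAAH8//+P4AAAAfn///4wAAAD4f///BgAwAPB///8GADgA=="/>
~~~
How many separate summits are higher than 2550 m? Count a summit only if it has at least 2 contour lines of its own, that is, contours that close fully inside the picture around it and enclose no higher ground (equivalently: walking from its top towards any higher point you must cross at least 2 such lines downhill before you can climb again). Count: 1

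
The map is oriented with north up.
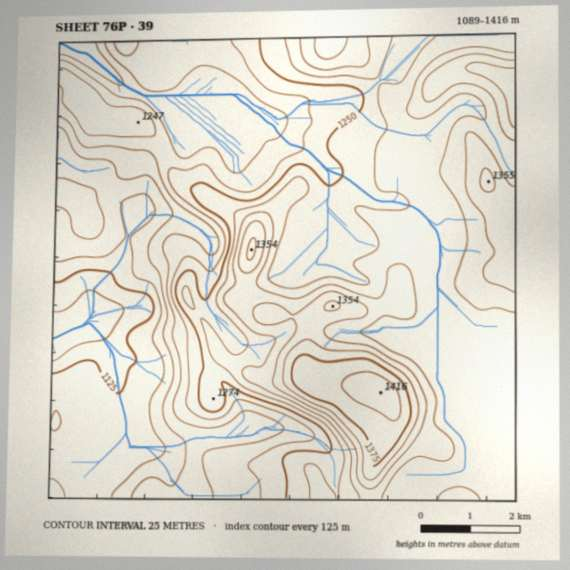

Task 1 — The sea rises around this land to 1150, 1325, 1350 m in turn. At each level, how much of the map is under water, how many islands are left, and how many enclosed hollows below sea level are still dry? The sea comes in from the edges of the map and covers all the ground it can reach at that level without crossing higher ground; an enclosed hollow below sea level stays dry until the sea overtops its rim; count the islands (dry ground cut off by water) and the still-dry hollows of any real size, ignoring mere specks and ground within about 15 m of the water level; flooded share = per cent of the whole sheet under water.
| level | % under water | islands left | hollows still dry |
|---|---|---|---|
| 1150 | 12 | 0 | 0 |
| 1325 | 88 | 2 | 0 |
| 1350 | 95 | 1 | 0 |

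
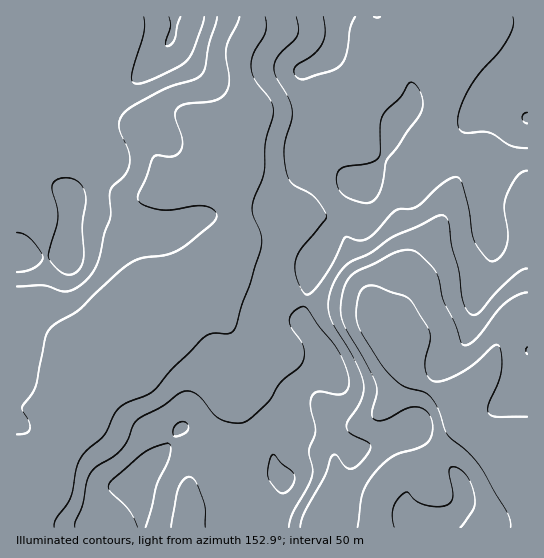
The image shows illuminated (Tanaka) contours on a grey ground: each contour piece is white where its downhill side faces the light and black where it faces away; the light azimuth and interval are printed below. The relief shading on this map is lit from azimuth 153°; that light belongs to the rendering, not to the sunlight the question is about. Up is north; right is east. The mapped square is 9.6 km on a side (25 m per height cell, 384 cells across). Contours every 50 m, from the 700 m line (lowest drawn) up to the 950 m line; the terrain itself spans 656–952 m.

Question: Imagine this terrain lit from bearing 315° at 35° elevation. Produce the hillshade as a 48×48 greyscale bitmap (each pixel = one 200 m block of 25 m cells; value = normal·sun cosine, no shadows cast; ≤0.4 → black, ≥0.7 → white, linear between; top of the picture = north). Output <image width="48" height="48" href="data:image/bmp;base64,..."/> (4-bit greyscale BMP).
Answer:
<image width="48" height="48" href="data:image/bmp;base64,Qk32BAAAAAAAAHYAAAAoAAAAMAAAADAAAAABAAQAAAAAAIAEAAATCwAAEwsAABAAAAAAAAAAAAAAABEREQAiIiIAMzMzAERERABVVVUAZmZmAHd3dwCIiIgAmZmZAKqqqgC7u7sAzMzMAN3d3QDu7u4A////AJrO7aiJqGVomqqYmWECeZdoqqmZmIiGVJq9/riJmGRomqqYmXIBWZd4qqmZmYh2ZZms79qIh1RYmqqYiYMAOJdoqpmZmYd3d5maz+yql1RXmpmZmYUQFoZXmpmZmYdniZiIrv7cyVNGiZiaqZhAFHU1iqmJmYZniYiInP/u7IU1eYeLupl0NXYzaJmZmYd4mYiIm97u/rhVeZd6uph1VohTNoiZmYd4iIiImb3u7sqGeZh6u5dkRpmGVFZ4mYd4iHiJmavN3cuYeZmKzKhkRomql2VFiZd3d4iJmZq93cy5iJqqvLqGVneLzKdDaZh3d4iJmZms7u7bmJq7u7uWZmRHvet0aaqHd4iJmZmbze/sqIm7qqqXZlMkjNyWeau5d3eJmZmZq97tqYmruqqXZlMjabuXeJvLmHd4mZmZmazduYibu6qYh2Q0aJqWRorMqWZ4mZmZmZrMupiau7uqmGVFeJmYU0esulVomZmZmZm8y5mZqru6mGVGiZm6hCSLy1VomZmZmZmau6mZqqqqqGVXiZm8t0JqzHZniZmZmZmZq6qqqpmal1V4mZmrulJJzIdmiJmZmYmZmqqqqqmZhlV4mZmaumInvJh2Z4mZmYiZmaqqq7qYZUWJmZmaqnIUioh2VWiZmZiJmZmqq7uoUzV5mZmqqoQCaHd3U0aJmZmJmZmqqrunQiR4iJmru6YhNUVmQhNomZmZmZmqqrumIAJXiImrvLhBIzRWUgJGiJmZmZmaqqunIAAld4iavLljI0VodBI1Z4iImZmaqqzJQAABRniau7l1RHeKljNVVWZniZmaqqzthCEAFGiZq6mGVYibp1RmZmZVaJmZqqvet2UwAkaKu6l2ZqmrqFVoiIh2VniZqpm8yYhjEiRpvLp2Z6qrqFVnmqqpd3iJmZmaqZmFMzNHq8qGZ6qrqFVXiqu7qYiJqpiZmYh1RVM1m7qGZ5mqqGVVeJmqqpmau6mJmYdlRnZEerp1Z5mrqHZUVomZmZmZvLmImph1RYhUabp0Rpq8uodkNHiZmZmZrLqImrqXVXh1abuFNJmruph1RGiImZmZrMuYmru5dXiHZ6unRJmZmZh2VWeIiZmZq8upmaq6hmiYd4qoZJmZmZiHZnh3iZmZrNyqmZmql1eJh3iYdZmZmZiHd4iIiZmZnN26mZmqqGZ5mGaIdpmZmal2Z4iIiZmZm93KmZmqqHZoqXZ4mJmZmal1RXd4iImZms26mZmruYdoq6h4qpmZmZmGM0Vmd3iZmrypmZmru5h4rMqJq5mZmZmYUyNEVmeJmaqYiJmau6iIm9ypq5mZmZmalSEjRVaJmqmHZ3iZqqmImsy6qpmZmZmauVIiNFaJq7uXZmeJmqmJmby6mpmZmZmazJUyM1aKvd3Kh2Z4mZmZmau6mZmZmZmJvclTIjaKve7duXZ4mZmZmZq6mZmZmZmYnNuEISV5rN3dyod4iImZmZmqmZmZmZmZm8yWMRRoq8zMuoeIiImZmZmrqZmZmZmZisynQhNomru7uoiIiImZmZmaqg=="/>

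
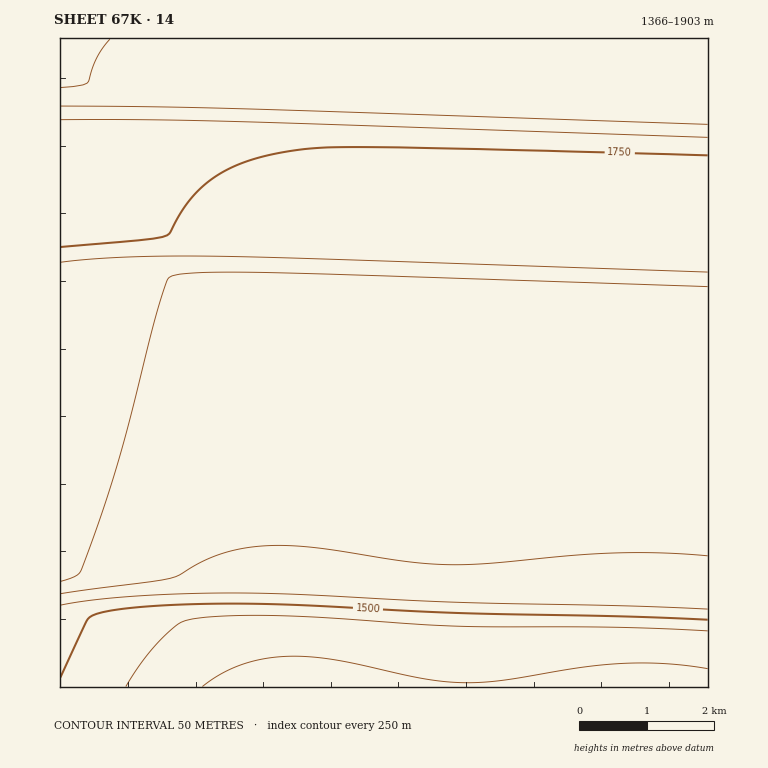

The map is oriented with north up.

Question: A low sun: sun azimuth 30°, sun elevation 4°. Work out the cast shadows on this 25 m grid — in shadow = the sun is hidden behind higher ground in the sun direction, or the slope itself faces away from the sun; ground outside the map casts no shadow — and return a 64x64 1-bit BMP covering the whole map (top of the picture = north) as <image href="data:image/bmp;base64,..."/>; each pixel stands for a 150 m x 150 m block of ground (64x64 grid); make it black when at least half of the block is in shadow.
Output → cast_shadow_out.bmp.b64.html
<image width="64" height="64" href="data:image/bmp;base64,Qk0+AgAAAAAAAD4AAAAoAAAAQAAAAEAAAAABAAEAAAAAAAACAAATCwAAEwsAAAIAAAAAAAAA////AAAAAAB///////////////////////////////z//////////v////////////////////////////////////////////////////////////8AAP//+AAAAAAAAAAAAAAAAAAAAAAAAAAAAAAAAAAAAAAAAAAAAAAAAAAAAAAAAAAAAAAAAAAAAAAAAAAAAAAAAAAAAAAAAAAAAAAAAAAAAAAAAAAAAAAAAAAAAAAAAAAAAAAAAAAAAAAAAAAAAAAAAAAAAAAAAAAAAAAAAAAAAAAAAAAAAAAAAAAAAAAAAAAAAAAAAAAAAAAAAAAAAAAAAAAAAAAAAAAAAAAAAAAAAAAAAAAAAAAAAAAAAAAAAAAAAAAAAAAP///wAAD///////gAf////////A/////////8//////////7/////////////////////////////////////////4P////4AAAAAAAAAAAAAAAAAAAAAAB//wAAAH//////gAH////////Af////////8P/////////4//////////z//////////v////////////////////////////////////////////////////////////4AAP//4AAAAAAAAAAAAAAAAAAAAAAAAAAAAAAAAAAAAAAAAAAAAAAAAAAAAAAAAAAAAA=="/>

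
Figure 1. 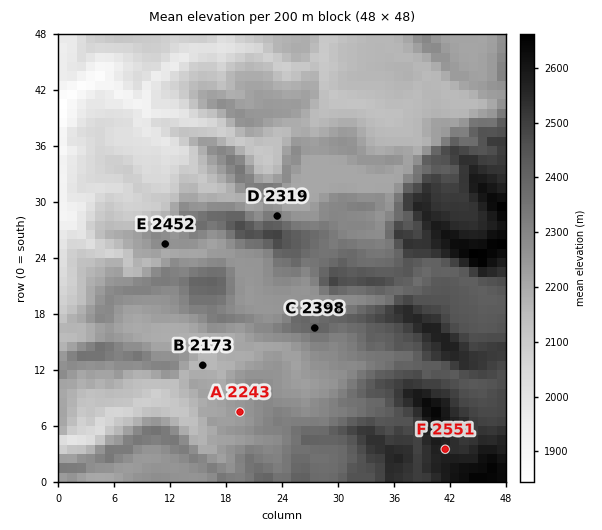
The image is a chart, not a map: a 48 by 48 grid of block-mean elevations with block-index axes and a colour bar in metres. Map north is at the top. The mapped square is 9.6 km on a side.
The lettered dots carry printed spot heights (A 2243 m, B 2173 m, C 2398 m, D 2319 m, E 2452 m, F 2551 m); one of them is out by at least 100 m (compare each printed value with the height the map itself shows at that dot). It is E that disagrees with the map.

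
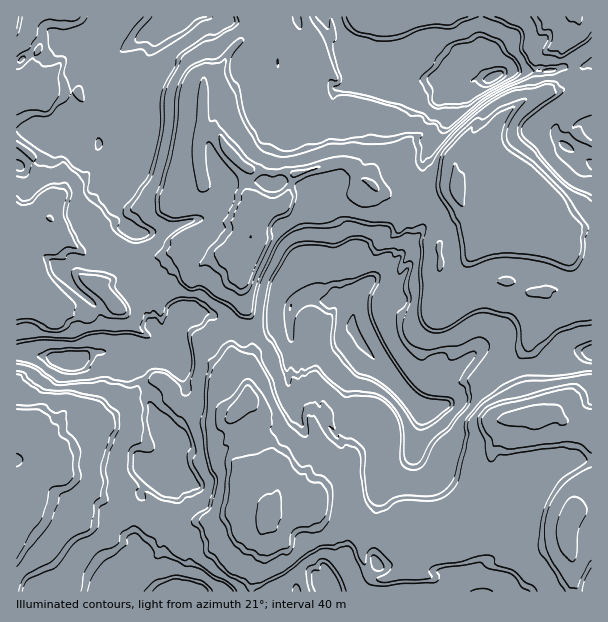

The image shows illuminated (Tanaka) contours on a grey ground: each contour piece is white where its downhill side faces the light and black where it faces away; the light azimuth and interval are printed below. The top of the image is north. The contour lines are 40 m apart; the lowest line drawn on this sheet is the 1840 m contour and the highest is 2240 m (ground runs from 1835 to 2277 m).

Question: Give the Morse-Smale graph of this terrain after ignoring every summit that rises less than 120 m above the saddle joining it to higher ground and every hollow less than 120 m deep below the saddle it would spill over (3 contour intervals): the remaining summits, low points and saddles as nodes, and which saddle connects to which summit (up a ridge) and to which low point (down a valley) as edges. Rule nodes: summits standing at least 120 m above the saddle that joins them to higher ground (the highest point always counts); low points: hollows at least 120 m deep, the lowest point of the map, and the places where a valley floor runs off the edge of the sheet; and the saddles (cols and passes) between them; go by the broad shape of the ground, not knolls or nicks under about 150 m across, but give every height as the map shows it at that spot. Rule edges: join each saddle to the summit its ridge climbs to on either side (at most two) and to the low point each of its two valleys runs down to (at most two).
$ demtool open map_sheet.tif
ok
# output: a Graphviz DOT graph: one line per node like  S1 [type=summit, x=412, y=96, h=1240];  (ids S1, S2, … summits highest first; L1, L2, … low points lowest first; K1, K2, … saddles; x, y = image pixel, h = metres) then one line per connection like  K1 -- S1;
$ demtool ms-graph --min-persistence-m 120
graph terrain {
  S1 [type=summit, x=266, y=518, h=2277];
  S2 [type=summit, x=536, y=414, h=2277];
  S3 [type=summit, x=456, y=183, h=2275];
  S4 [type=summit, x=17, y=510, h=2218];
  S5 [type=summit, x=576, y=17, h=2193];
  L1 [type=low, x=494, y=77, h=1835];
  L2 [type=low, x=354, y=330, h=1856];
  L3 [type=low, x=71, y=360, h=1907];
  L4 [type=low, x=177, y=588, h=1909];
  L5 [type=low, x=177, y=20, h=1909];
  K1 [type=saddle, x=257, y=222, h=2204];
  K2 [type=saddle, x=315, y=206, h=2130];
  K3 [type=saddle, x=372, y=527, h=2128];
  K4 [type=saddle, x=534, y=368, h=2063];
  K5 [type=saddle, x=252, y=29, h=2058];
  K6 [type=saddle, x=117, y=255, h=2058];
  K7 [type=saddle, x=233, y=321, h=2057];
  K8 [type=saddle, x=141, y=519, h=2055];
  K9 [type=saddle, x=575, y=69, h=2054];
  K1 -- S3;
  K1 -- L2;
  K1 -- L5;
  K2 -- S3;
  K2 -- L1;
  K2 -- L2;
  K3 -- S1;
  K3 -- S2;
  K3 -- L1;
  K3 -- L2;
  K4 -- S2;
  K4 -- S3;
  K4 -- L1;
  K4 -- L2;
  K5 -- S3;
  K5 -- L1;
  K5 -- L5;
  K6 -- S1;
  K6 -- S3;
  K6 -- L5;
  K6 -- L3;
  K7 -- S1;
  K7 -- S3;
  K7 -- L2;
  K7 -- L3;
  K8 -- S1;
  K8 -- S4;
  K8 -- L3;
  K8 -- L4;
  K9 -- S3;
  K9 -- S5;
  K9 -- L1;
}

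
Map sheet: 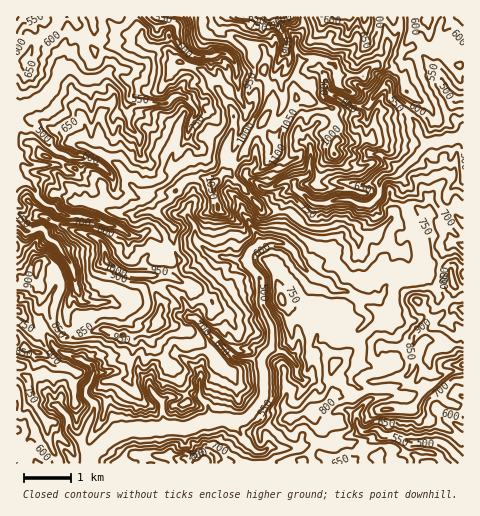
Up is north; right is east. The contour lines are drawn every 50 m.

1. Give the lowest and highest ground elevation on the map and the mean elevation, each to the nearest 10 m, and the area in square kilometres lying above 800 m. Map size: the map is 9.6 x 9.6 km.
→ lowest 480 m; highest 1140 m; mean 730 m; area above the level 28.2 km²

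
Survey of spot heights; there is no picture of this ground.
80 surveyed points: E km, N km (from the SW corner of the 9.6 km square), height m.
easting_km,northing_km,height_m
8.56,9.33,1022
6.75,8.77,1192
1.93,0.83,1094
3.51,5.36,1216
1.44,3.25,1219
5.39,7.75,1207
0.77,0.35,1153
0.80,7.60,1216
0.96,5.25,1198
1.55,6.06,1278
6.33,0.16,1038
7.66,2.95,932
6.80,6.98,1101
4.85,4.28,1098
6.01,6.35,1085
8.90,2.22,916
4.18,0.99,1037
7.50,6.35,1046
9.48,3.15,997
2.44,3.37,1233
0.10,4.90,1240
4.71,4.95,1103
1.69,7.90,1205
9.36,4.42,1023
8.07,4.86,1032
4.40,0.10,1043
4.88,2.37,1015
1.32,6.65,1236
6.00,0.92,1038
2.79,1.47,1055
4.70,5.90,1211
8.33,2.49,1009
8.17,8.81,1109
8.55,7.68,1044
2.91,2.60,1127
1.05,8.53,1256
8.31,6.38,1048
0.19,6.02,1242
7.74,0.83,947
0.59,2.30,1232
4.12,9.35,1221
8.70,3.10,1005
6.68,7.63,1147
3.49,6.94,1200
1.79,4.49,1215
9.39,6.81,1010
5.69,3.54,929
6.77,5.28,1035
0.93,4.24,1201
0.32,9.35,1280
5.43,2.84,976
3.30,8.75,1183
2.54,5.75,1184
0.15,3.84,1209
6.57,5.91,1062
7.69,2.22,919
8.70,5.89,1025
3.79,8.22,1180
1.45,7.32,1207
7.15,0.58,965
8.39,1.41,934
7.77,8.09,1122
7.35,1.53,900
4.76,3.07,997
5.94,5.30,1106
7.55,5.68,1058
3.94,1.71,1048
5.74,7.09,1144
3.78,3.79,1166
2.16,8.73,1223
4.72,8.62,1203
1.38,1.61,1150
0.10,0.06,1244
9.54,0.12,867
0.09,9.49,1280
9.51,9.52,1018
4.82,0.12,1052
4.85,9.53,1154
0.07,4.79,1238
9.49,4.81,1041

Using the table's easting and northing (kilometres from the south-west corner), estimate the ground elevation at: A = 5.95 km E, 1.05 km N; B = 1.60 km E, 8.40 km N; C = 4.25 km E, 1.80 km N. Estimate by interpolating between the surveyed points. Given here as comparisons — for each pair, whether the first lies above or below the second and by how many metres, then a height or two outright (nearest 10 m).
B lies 180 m above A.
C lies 160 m below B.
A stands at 1030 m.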